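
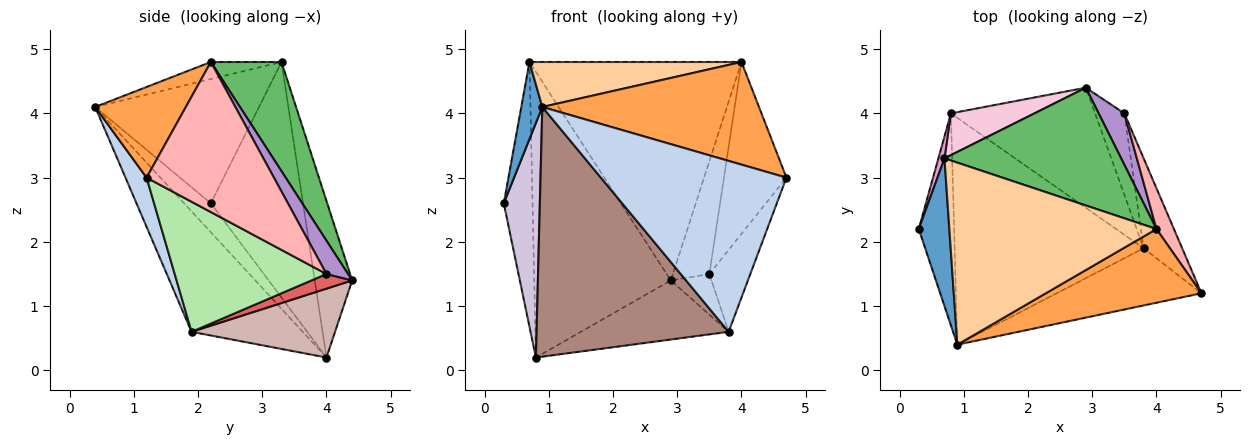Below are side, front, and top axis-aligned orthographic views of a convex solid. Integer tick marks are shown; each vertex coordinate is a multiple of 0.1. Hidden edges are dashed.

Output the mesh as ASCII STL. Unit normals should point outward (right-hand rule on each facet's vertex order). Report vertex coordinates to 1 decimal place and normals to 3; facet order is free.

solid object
 facet normal -0.964 -0.124 0.237
  outer loop
   vertex 0.9 0.4 4.1
   vertex 0.7 3.3 4.8
   vertex 0.3 2.2 2.6
  endloop
 endfacet
 facet normal 0.107 -0.943 -0.315
  outer loop
   vertex 3.8 1.9 0.6
   vertex 4.7 1.2 3.0
   vertex 0.9 0.4 4.1
  endloop
 endfacet
 facet normal 0.322 -0.769 0.552
  outer loop
   vertex 4.0 2.2 4.8
   vertex 0.9 0.4 4.1
   vertex 4.7 1.2 3.0
  endloop
 endfacet
 facet normal -0.080 -0.239 0.968
  outer loop
   vertex 4.0 2.2 4.8
   vertex 0.7 3.3 4.8
   vertex 0.9 0.4 4.1
  endloop
 endfacet
 facet normal 0.282 0.845 0.455
  outer loop
   vertex 4.0 2.2 4.8
   vertex 2.9 4.4 1.4
   vertex 0.7 3.3 4.8
  endloop
 endfacet
 facet normal 0.928 0.250 -0.275
  outer loop
   vertex 3.5 4.0 1.5
   vertex 4.7 1.2 3.0
   vertex 3.8 1.9 0.6
  endloop
 endfacet
 facet normal 0.408 0.408 -0.816
  outer loop
   vertex 3.5 4.0 1.5
   vertex 3.8 1.9 0.6
   vertex 2.9 4.4 1.4
  endloop
 endfacet
 facet normal 0.893 0.438 0.104
  outer loop
   vertex 3.5 4.0 1.5
   vertex 4.0 2.2 4.8
   vertex 4.7 1.2 3.0
  endloop
 endfacet
 facet normal 0.473 0.801 0.365
  outer loop
   vertex 3.5 4.0 1.5
   vertex 2.9 4.4 1.4
   vertex 4.0 2.2 4.8
  endloop
 endfacet
 facet normal -0.481 -0.650 -0.588
  outer loop
   vertex 0.8 4.0 0.2
   vertex 0.9 0.4 4.1
   vertex 0.3 2.2 2.6
  endloop
 endfacet
 facet normal -0.394 -0.680 -0.618
  outer loop
   vertex 0.8 4.0 0.2
   vertex 3.8 1.9 0.6
   vertex 0.9 0.4 4.1
  endloop
 endfacet
 facet normal 0.394 0.406 -0.825
  outer loop
   vertex 0.8 4.0 0.2
   vertex 2.9 4.4 1.4
   vertex 3.8 1.9 0.6
  endloop
 endfacet
 facet normal -0.954 0.298 0.025
  outer loop
   vertex 0.8 4.0 0.2
   vertex 0.3 2.2 2.6
   vertex 0.7 3.3 4.8
  endloop
 endfacet
 facet normal -0.262 0.955 0.140
  outer loop
   vertex 0.8 4.0 0.2
   vertex 0.7 3.3 4.8
   vertex 2.9 4.4 1.4
  endloop
 endfacet
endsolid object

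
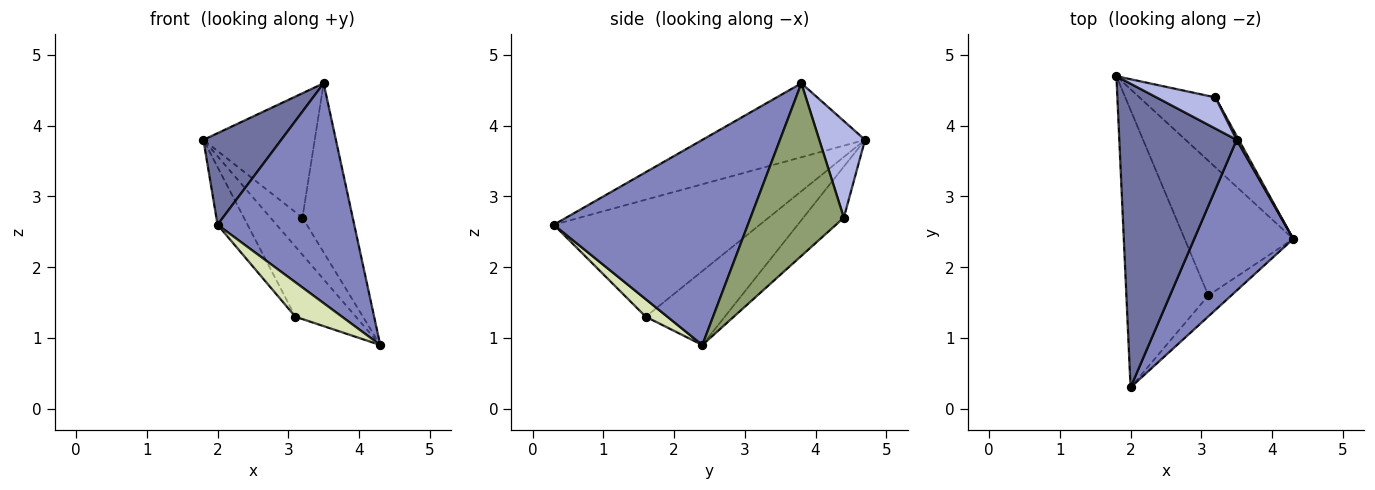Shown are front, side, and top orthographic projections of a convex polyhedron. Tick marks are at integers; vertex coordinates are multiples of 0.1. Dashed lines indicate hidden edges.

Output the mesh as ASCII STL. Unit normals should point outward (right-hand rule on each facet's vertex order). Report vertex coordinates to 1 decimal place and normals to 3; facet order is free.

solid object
 facet normal -0.517 -0.247 0.820
  outer loop
   vertex 3.5 3.8 4.6
   vertex 1.8 4.7 3.8
   vertex 2.0 0.3 2.6
  endloop
 endfacet
 facet normal 0.760 -0.536 0.367
  outer loop
   vertex 3.5 3.8 4.6
   vertex 2.0 0.3 2.6
   vertex 4.3 2.4 0.9
  endloop
 endfacet
 facet normal -0.511 0.403 -0.760
  outer loop
   vertex 3.2 4.4 2.7
   vertex 4.3 2.4 0.9
   vertex 1.8 4.7 3.8
  endloop
 endfacet
 facet normal 0.371 0.901 0.226
  outer loop
   vertex 3.2 4.4 2.7
   vertex 1.8 4.7 3.8
   vertex 3.5 3.8 4.6
  endloop
 endfacet
 facet normal 0.880 0.474 0.011
  outer loop
   vertex 3.2 4.4 2.7
   vertex 3.5 3.8 4.6
   vertex 4.3 2.4 0.9
  endloop
 endfacet
 facet normal -0.517 0.396 -0.759
  outer loop
   vertex 3.1 1.6 1.3
   vertex 1.8 4.7 3.8
   vertex 4.3 2.4 0.9
  endloop
 endfacet
 facet normal -0.813 0.118 -0.570
  outer loop
   vertex 3.1 1.6 1.3
   vertex 2.0 0.3 2.6
   vertex 1.8 4.7 3.8
  endloop
 endfacet
 facet normal 0.369 -0.795 -0.482
  outer loop
   vertex 3.1 1.6 1.3
   vertex 4.3 2.4 0.9
   vertex 2.0 0.3 2.6
  endloop
 endfacet
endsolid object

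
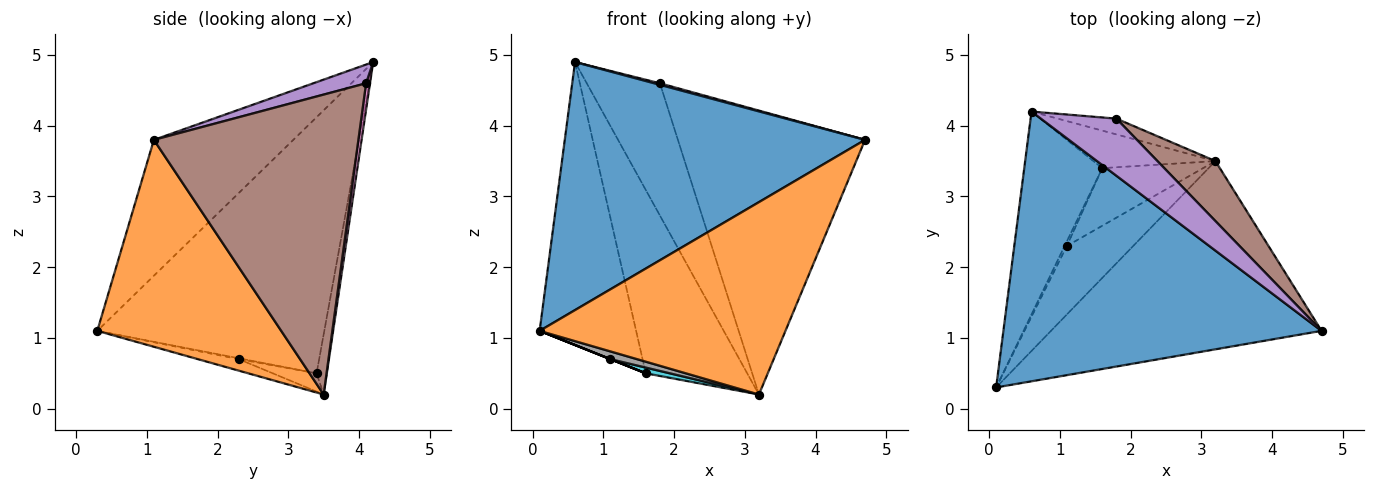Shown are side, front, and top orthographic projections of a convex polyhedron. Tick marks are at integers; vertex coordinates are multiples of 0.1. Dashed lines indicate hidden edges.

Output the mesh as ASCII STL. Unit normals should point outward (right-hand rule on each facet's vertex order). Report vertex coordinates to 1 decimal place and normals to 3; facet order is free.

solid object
 facet normal -0.300 -0.646 0.702
  outer loop
   vertex 0.6 4.2 4.9
   vertex 0.1 0.3 1.1
   vertex 4.7 1.1 3.8
  endloop
 endfacet
 facet normal 0.472 -0.630 -0.617
  outer loop
   vertex 3.2 3.5 0.2
   vertex 4.7 1.1 3.8
   vertex 0.1 0.3 1.1
  endloop
 endfacet
 facet normal -0.886 0.377 -0.270
  outer loop
   vertex 1.6 3.4 0.5
   vertex 0.1 0.3 1.1
   vertex 0.6 4.2 4.9
  endloop
 endfacet
 facet normal -0.098 0.975 -0.200
  outer loop
   vertex 1.6 3.4 0.5
   vertex 0.6 4.2 4.9
   vertex 3.2 3.5 0.2
  endloop
 endfacet
 facet normal 0.240 -0.026 0.970
  outer loop
   vertex 1.8 4.1 4.6
   vertex 0.6 4.2 4.9
   vertex 4.7 1.1 3.8
  endloop
 endfacet
 facet normal 0.730 0.668 0.141
  outer loop
   vertex 1.8 4.1 4.6
   vertex 4.7 1.1 3.8
   vertex 3.2 3.5 0.2
  endloop
 endfacet
 facet normal 0.053 0.992 -0.118
  outer loop
   vertex 1.8 4.1 4.6
   vertex 3.2 3.5 0.2
   vertex 0.6 4.2 4.9
  endloop
 endfacet
 facet normal -0.170 -0.111 -0.979
  outer loop
   vertex 1.1 2.3 0.7
   vertex 3.2 3.5 0.2
   vertex 0.1 0.3 1.1
  endloop
 endfacet
 facet normal -0.371 0.000 -0.928
  outer loop
   vertex 1.1 2.3 0.7
   vertex 0.1 0.3 1.1
   vertex 1.6 3.4 0.5
  endloop
 endfacet
 facet normal -0.178 -0.097 -0.979
  outer loop
   vertex 1.1 2.3 0.7
   vertex 1.6 3.4 0.5
   vertex 3.2 3.5 0.2
  endloop
 endfacet
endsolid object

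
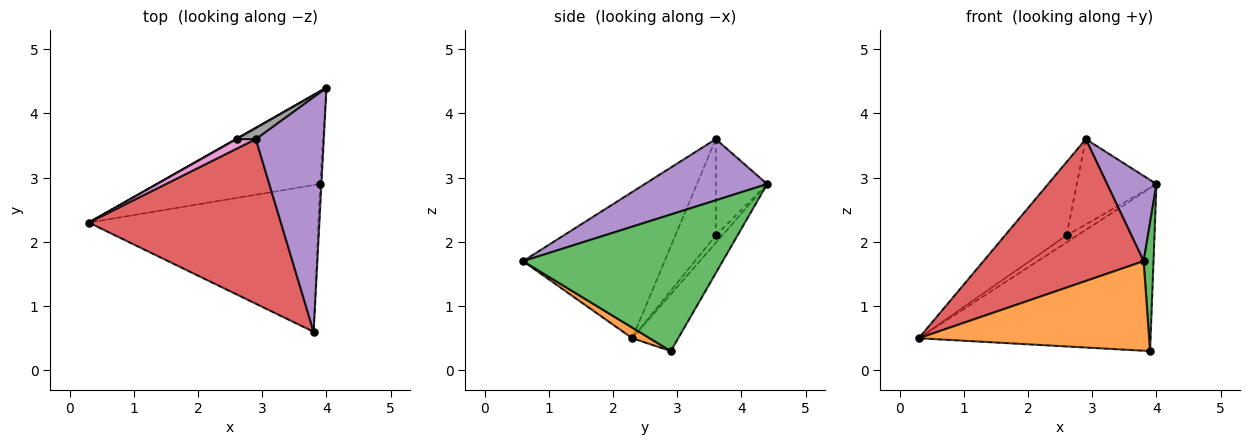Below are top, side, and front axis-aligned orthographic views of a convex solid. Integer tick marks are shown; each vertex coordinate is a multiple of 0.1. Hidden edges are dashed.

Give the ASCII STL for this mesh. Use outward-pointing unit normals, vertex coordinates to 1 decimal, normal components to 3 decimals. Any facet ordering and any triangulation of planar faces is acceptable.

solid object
 facet normal -0.170 0.856 -0.488
  outer loop
   vertex 3.9 2.9 0.3
   vertex 0.3 2.3 0.5
   vertex 4.0 4.4 2.9
  endloop
 endfacet
 facet normal 0.039 -0.521 -0.853
  outer loop
   vertex 3.9 2.9 0.3
   vertex 3.8 0.6 1.7
   vertex 0.3 2.3 0.5
  endloop
 endfacet
 facet normal 0.999 -0.049 -0.010
  outer loop
   vertex 3.9 2.9 0.3
   vertex 4.0 4.4 2.9
   vertex 3.8 0.6 1.7
  endloop
 endfacet
 facet normal -0.500 -0.565 0.656
  outer loop
   vertex 2.9 3.6 3.6
   vertex 0.3 2.3 0.5
   vertex 3.8 0.6 1.7
  endloop
 endfacet
 facet normal 0.646 -0.261 0.717
  outer loop
   vertex 2.9 3.6 3.6
   vertex 3.8 0.6 1.7
   vertex 4.0 4.4 2.9
  endloop
 endfacet
 facet normal -0.514 0.857 0.043
  outer loop
   vertex 2.6 3.6 2.1
   vertex 4.0 4.4 2.9
   vertex 0.3 2.3 0.5
  endloop
 endfacet
 facet normal -0.546 0.831 0.109
  outer loop
   vertex 2.6 3.6 2.1
   vertex 0.3 2.3 0.5
   vertex 2.9 3.6 3.6
  endloop
 endfacet
 facet normal -0.539 0.835 0.108
  outer loop
   vertex 2.6 3.6 2.1
   vertex 2.9 3.6 3.6
   vertex 4.0 4.4 2.9
  endloop
 endfacet
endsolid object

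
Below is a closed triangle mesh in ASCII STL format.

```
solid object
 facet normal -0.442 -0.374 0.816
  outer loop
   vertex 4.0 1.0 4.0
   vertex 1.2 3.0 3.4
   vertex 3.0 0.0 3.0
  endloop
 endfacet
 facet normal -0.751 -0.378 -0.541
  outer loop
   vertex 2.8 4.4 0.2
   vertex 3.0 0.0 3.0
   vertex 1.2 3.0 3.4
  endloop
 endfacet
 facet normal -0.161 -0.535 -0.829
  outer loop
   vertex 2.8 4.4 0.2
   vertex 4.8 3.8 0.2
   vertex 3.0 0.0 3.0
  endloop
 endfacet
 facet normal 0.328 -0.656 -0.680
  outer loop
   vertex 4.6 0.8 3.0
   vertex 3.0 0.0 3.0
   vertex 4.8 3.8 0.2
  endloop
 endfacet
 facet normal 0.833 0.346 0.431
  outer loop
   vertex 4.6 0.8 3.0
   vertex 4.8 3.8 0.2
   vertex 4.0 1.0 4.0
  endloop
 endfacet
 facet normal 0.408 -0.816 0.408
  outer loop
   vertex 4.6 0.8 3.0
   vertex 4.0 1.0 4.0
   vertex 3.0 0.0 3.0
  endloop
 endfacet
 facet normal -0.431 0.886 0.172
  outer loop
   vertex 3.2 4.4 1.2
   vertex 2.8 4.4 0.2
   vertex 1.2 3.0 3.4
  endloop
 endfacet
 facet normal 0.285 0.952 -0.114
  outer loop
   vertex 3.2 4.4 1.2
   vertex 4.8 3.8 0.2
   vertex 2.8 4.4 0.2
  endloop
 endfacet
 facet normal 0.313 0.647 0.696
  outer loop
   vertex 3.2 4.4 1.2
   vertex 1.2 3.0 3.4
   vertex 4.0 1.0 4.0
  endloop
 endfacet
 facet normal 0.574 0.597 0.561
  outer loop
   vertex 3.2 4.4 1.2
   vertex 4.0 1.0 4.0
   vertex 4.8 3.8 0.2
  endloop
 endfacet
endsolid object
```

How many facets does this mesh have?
10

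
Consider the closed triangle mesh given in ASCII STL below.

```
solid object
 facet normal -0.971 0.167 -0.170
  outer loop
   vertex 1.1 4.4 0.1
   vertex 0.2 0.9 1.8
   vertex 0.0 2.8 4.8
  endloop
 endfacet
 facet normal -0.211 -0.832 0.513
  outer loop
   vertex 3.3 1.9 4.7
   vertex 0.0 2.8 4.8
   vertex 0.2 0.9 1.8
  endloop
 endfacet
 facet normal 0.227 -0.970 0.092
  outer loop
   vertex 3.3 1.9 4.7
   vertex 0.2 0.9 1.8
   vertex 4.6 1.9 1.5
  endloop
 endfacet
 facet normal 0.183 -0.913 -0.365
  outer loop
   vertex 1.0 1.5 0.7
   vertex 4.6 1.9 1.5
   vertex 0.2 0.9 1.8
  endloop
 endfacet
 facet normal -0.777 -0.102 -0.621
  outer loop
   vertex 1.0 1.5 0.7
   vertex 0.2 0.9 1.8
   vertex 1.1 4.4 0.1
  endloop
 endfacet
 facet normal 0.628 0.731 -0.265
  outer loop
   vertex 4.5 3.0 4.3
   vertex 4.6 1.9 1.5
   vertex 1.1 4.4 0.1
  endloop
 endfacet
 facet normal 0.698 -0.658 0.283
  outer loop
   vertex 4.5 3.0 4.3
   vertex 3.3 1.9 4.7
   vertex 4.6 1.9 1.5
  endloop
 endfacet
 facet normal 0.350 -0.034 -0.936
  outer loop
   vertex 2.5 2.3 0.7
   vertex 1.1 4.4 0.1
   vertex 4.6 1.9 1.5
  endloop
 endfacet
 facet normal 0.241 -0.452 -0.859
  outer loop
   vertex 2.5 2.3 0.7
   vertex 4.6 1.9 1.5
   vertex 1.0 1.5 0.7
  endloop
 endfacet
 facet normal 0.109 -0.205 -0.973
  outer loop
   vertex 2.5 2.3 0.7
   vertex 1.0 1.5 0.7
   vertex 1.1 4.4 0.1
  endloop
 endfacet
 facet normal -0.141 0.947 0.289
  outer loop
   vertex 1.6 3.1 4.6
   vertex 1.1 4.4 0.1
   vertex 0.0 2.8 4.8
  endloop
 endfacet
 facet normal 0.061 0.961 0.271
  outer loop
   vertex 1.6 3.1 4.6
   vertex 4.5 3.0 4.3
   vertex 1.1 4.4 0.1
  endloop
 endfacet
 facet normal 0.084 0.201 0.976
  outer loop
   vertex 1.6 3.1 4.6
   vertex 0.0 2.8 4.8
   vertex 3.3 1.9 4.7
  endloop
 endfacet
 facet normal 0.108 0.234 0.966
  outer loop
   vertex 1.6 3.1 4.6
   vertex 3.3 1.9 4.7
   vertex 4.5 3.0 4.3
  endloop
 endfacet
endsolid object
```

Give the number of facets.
14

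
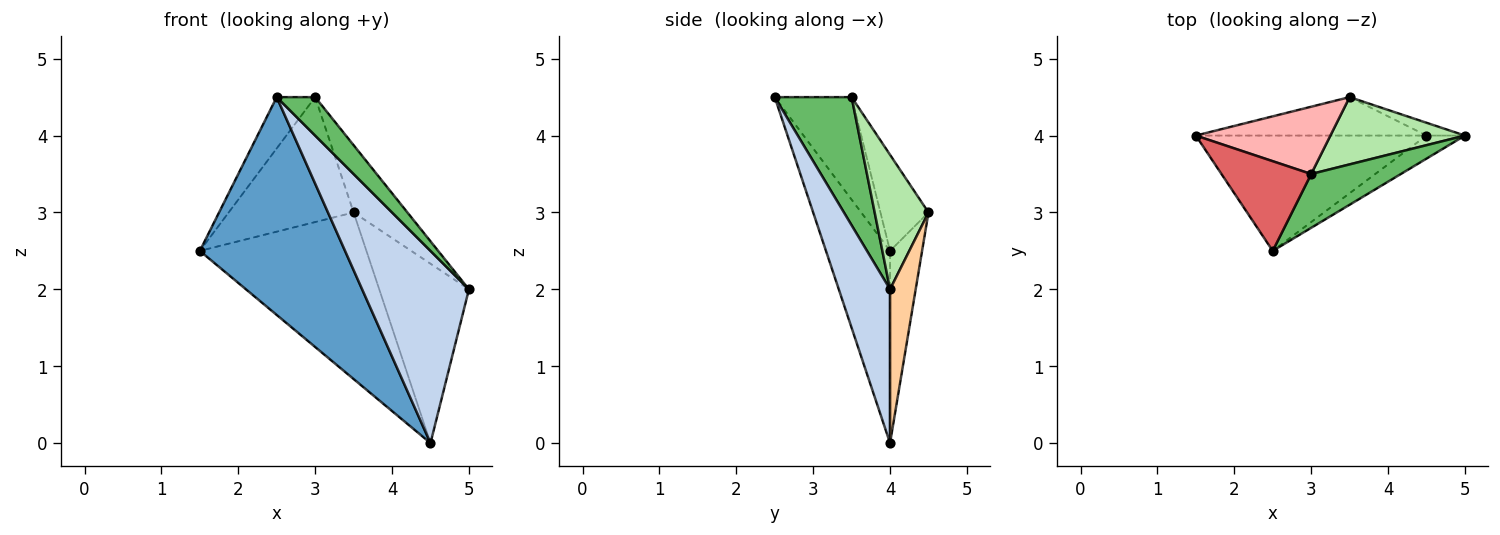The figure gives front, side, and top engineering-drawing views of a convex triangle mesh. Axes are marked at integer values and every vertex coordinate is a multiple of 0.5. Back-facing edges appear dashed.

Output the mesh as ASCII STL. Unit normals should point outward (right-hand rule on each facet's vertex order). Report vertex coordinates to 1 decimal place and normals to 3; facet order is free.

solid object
 facet normal -0.363 -0.823 -0.436
  outer loop
   vertex 4.5 4.0 0.0
   vertex 2.5 2.5 4.5
   vertex 1.5 4.0 2.5
  endloop
 endfacet
 facet normal 0.430 -0.896 -0.108
  outer loop
   vertex 4.5 4.0 0.0
   vertex 5.0 4.0 2.0
   vertex 2.5 2.5 4.5
  endloop
 endfacet
 facet normal -0.184 0.958 -0.221
  outer loop
   vertex 3.5 4.5 3.0
   vertex 4.5 4.0 0.0
   vertex 1.5 4.0 2.5
  endloop
 endfacet
 facet normal 0.274 0.959 -0.069
  outer loop
   vertex 3.5 4.5 3.0
   vertex 5.0 4.0 2.0
   vertex 4.5 4.0 0.0
  endloop
 endfacet
 facet normal 0.758 -0.379 0.531
  outer loop
   vertex 3.0 3.5 4.5
   vertex 2.5 2.5 4.5
   vertex 5.0 4.0 2.0
  endloop
 endfacet
 facet normal 0.577 0.577 0.577
  outer loop
   vertex 3.0 3.5 4.5
   vertex 5.0 4.0 2.0
   vertex 3.5 4.5 3.0
  endloop
 endfacet
 facet normal -0.704 0.352 0.616
  outer loop
   vertex 3.0 3.5 4.5
   vertex 1.5 4.0 2.5
   vertex 2.5 2.5 4.5
  endloop
 endfacet
 facet normal -0.321 0.834 0.449
  outer loop
   vertex 3.0 3.5 4.5
   vertex 3.5 4.5 3.0
   vertex 1.5 4.0 2.5
  endloop
 endfacet
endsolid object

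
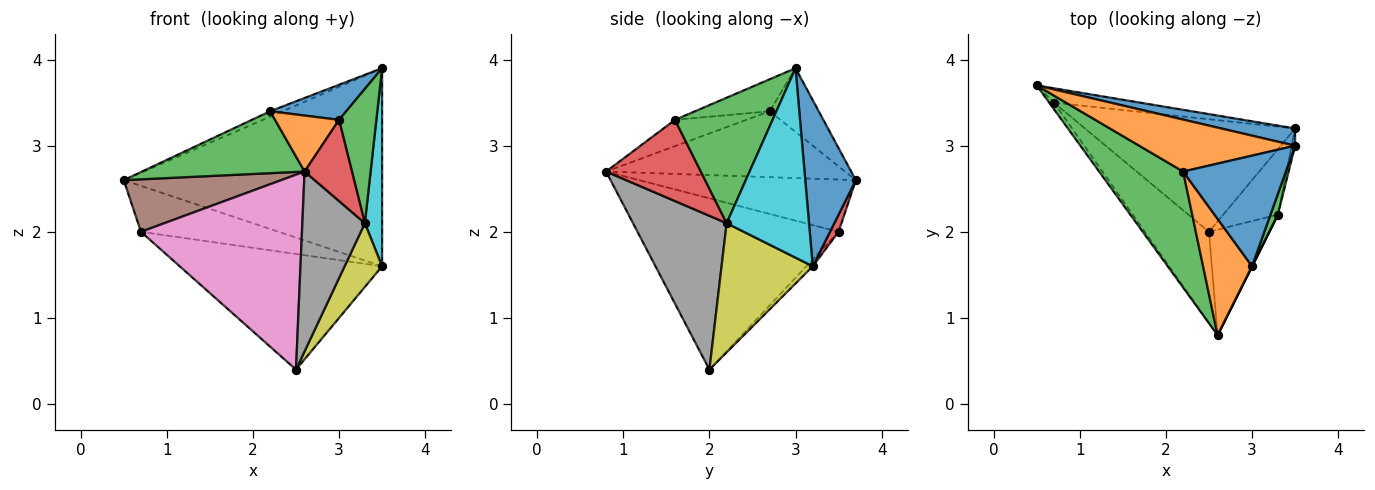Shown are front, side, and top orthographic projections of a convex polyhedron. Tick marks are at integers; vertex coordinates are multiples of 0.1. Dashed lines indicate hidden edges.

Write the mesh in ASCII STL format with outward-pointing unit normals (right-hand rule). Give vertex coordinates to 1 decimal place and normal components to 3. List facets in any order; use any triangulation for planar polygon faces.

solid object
 facet normal 0.191 0.978 0.085
  outer loop
   vertex 3.5 3.2 1.6
   vertex 0.5 3.7 2.6
   vertex 3.5 3.0 3.9
  endloop
 endfacet
 facet normal -0.377 0.097 0.921
  outer loop
   vertex 2.2 2.7 3.4
   vertex 3.5 3.0 3.9
   vertex 0.5 3.7 2.6
  endloop
 endfacet
 facet normal -0.569 -0.387 0.725
  outer loop
   vertex 2.2 2.7 3.4
   vertex 0.5 3.7 2.6
   vertex 2.6 0.8 2.7
  endloop
 endfacet
 facet normal 0.060 0.953 -0.298
  outer loop
   vertex 0.7 3.5 2.0
   vertex 0.5 3.7 2.6
   vertex 3.5 3.2 1.6
  endloop
 endfacet
 facet normal -0.023 0.716 -0.697
  outer loop
   vertex 0.7 3.5 2.0
   vertex 3.5 3.2 1.6
   vertex 2.5 2.0 0.4
  endloop
 endfacet
 facet normal -0.807 -0.587 -0.073
  outer loop
   vertex 0.7 3.5 2.0
   vertex 2.6 0.8 2.7
   vertex 0.5 3.7 2.6
  endloop
 endfacet
 facet normal -0.749 -0.600 -0.280
  outer loop
   vertex 0.7 3.5 2.0
   vertex 2.5 2.0 0.4
   vertex 2.6 0.8 2.7
  endloop
 endfacet
 facet normal 0.791 -0.528 -0.310
  outer loop
   vertex 3.3 2.2 2.1
   vertex 2.6 0.8 2.7
   vertex 2.5 2.0 0.4
  endloop
 endfacet
 facet normal 0.862 -0.354 -0.364
  outer loop
   vertex 3.3 2.2 2.1
   vertex 2.5 2.0 0.4
   vertex 3.5 3.2 1.6
  endloop
 endfacet
 facet normal 0.979 -0.205 -0.018
  outer loop
   vertex 3.3 2.2 2.1
   vertex 3.5 3.2 1.6
   vertex 3.5 3.0 3.9
  endloop
 endfacet
 facet normal -0.285 -0.290 0.914
  outer loop
   vertex 3.0 1.6 3.3
   vertex 3.5 3.0 3.9
   vertex 2.2 2.7 3.4
  endloop
 endfacet
 facet normal -0.436 -0.391 0.811
  outer loop
   vertex 3.0 1.6 3.3
   vertex 2.2 2.7 3.4
   vertex 2.6 0.8 2.7
  endloop
 endfacet
 facet normal 0.933 -0.357 0.055
  outer loop
   vertex 3.0 1.6 3.3
   vertex 3.3 2.2 2.1
   vertex 3.5 3.0 3.9
  endloop
 endfacet
 facet normal 0.894 -0.447 0.000
  outer loop
   vertex 3.0 1.6 3.3
   vertex 2.6 0.8 2.7
   vertex 3.3 2.2 2.1
  endloop
 endfacet
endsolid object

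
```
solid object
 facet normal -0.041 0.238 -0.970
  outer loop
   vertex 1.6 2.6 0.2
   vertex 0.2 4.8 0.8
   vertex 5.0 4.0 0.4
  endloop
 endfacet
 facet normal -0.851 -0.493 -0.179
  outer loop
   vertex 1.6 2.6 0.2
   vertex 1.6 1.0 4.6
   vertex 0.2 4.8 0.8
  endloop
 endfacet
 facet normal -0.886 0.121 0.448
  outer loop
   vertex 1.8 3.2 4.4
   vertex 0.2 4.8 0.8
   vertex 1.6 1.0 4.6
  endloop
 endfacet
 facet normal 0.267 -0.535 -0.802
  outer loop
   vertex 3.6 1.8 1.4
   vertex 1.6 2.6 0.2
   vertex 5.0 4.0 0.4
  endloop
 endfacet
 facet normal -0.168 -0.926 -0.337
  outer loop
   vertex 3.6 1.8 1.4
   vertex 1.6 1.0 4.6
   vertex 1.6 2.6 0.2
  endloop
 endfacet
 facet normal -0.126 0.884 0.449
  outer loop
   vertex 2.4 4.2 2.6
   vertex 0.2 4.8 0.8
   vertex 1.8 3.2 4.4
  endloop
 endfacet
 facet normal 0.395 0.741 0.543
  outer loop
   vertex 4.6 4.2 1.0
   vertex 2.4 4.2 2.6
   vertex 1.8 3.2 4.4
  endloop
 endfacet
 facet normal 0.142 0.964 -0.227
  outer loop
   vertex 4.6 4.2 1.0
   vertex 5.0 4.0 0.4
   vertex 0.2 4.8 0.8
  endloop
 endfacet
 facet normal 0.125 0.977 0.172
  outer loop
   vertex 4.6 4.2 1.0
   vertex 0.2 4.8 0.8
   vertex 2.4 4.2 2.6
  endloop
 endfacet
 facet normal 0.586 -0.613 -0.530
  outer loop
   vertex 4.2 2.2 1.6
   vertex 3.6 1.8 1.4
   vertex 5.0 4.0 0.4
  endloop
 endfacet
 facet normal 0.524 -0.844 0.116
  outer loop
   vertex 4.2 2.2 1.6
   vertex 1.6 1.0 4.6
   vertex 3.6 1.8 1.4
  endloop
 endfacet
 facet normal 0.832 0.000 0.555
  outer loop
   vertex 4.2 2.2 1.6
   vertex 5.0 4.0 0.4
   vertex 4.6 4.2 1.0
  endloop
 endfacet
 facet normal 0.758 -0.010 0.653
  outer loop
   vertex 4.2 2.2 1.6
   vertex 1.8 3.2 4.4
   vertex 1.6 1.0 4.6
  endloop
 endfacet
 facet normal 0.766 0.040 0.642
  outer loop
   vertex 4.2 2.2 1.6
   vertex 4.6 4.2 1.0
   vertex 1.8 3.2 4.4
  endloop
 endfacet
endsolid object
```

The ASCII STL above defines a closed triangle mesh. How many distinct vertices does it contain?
9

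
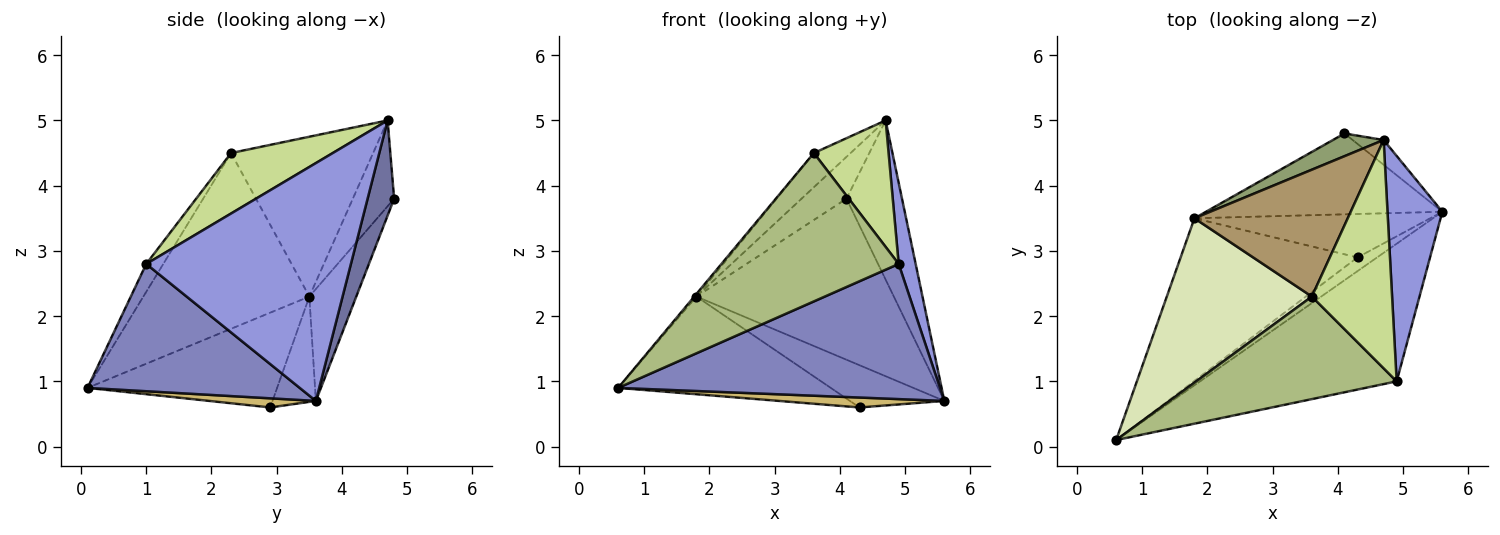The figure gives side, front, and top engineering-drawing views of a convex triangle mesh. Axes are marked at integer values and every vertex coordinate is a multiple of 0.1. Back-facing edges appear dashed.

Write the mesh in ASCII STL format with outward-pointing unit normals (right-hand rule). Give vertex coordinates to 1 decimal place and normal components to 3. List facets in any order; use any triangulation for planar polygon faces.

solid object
 facet normal 0.427 0.893 -0.139
  outer loop
   vertex 4.7 4.7 5.0
   vertex 5.6 3.6 0.7
   vertex 4.1 4.8 3.8
  endloop
 endfacet
 facet normal 0.419 -0.636 -0.648
  outer loop
   vertex 4.9 1.0 2.8
   vertex 0.6 0.1 0.9
   vertex 5.6 3.6 0.7
  endloop
 endfacet
 facet normal 0.971 -0.081 0.224
  outer loop
   vertex 4.9 1.0 2.8
   vertex 5.6 3.6 0.7
   vertex 4.7 4.7 5.0
  endloop
 endfacet
 facet normal -0.208 0.874 -0.439
  outer loop
   vertex 1.8 3.5 2.3
   vertex 4.1 4.8 3.8
   vertex 5.6 3.6 0.7
  endloop
 endfacet
 facet normal -0.628 0.684 0.371
  outer loop
   vertex 1.8 3.5 2.3
   vertex 4.7 4.7 5.0
   vertex 4.1 4.8 3.8
  endloop
 endfacet
 facet normal -0.079 -0.820 0.567
  outer loop
   vertex 3.6 2.3 4.5
   vertex 0.6 0.1 0.9
   vertex 4.9 1.0 2.8
  endloop
 endfacet
 facet normal 0.551 -0.404 0.730
  outer loop
   vertex 3.6 2.3 4.5
   vertex 4.9 1.0 2.8
   vertex 4.7 4.7 5.0
  endloop
 endfacet
 facet normal -0.771 0.010 0.637
  outer loop
   vertex 3.6 2.3 4.5
   vertex 1.8 3.5 2.3
   vertex 0.6 0.1 0.9
  endloop
 endfacet
 facet normal -0.709 0.183 0.680
  outer loop
   vertex 3.6 2.3 4.5
   vertex 4.7 4.7 5.0
   vertex 1.8 3.5 2.3
  endloop
 endfacet
 facet normal 0.354 -0.548 -0.758
  outer loop
   vertex 4.3 2.9 0.6
   vertex 5.6 3.6 0.7
   vertex 0.6 0.1 0.9
  endloop
 endfacet
 facet normal -0.417 0.468 -0.779
  outer loop
   vertex 4.3 2.9 0.6
   vertex 0.6 0.1 0.9
   vertex 1.8 3.5 2.3
  endloop
 endfacet
 facet normal -0.305 0.664 -0.683
  outer loop
   vertex 4.3 2.9 0.6
   vertex 1.8 3.5 2.3
   vertex 5.6 3.6 0.7
  endloop
 endfacet
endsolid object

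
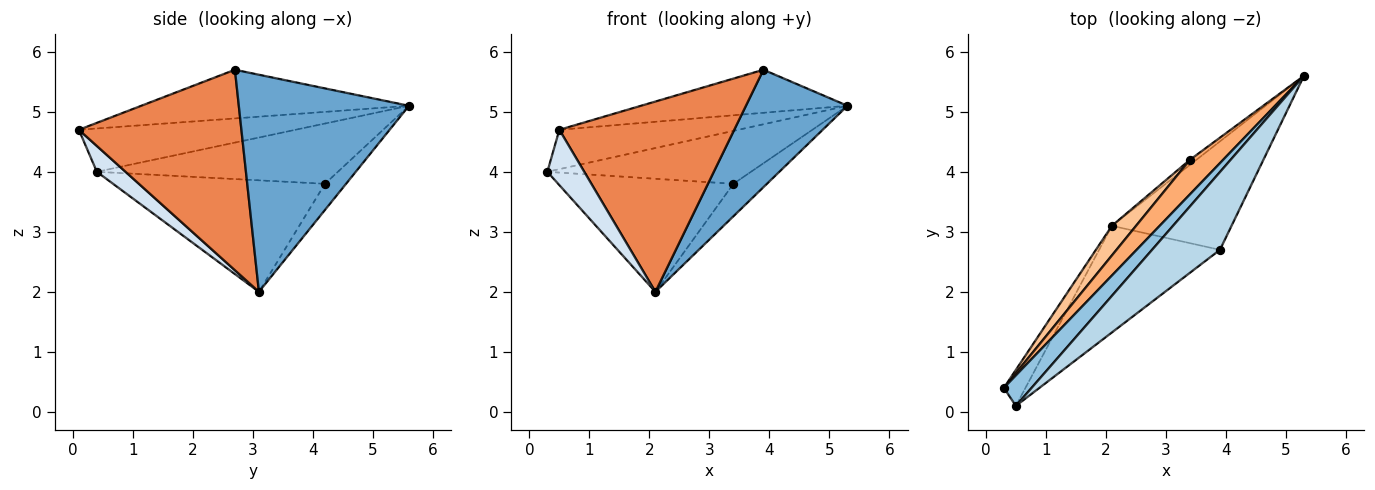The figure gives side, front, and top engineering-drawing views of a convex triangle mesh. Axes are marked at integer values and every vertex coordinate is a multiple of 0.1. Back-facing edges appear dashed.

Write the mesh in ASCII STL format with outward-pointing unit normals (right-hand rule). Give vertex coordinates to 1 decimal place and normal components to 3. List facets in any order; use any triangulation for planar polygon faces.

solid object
 facet normal 0.776 -0.463 -0.428
  outer loop
   vertex 2.1 3.1 2.0
   vertex 5.3 5.6 5.1
   vertex 3.9 2.7 5.7
  endloop
 endfacet
 facet normal -0.691 0.571 0.442
  outer loop
   vertex 0.5 0.1 4.7
   vertex 5.3 5.6 5.1
   vertex 0.3 0.4 4.0
  endloop
 endfacet
 facet normal -0.532 0.410 0.741
  outer loop
   vertex 0.5 0.1 4.7
   vertex 3.9 2.7 5.7
   vertex 5.3 5.6 5.1
  endloop
 endfacet
 facet normal 0.546 -0.702 -0.457
  outer loop
   vertex 0.5 0.1 4.7
   vertex 0.3 0.4 4.0
   vertex 2.1 3.1 2.0
  endloop
 endfacet
 facet normal 0.630 -0.678 -0.380
  outer loop
   vertex 0.5 0.1 4.7
   vertex 2.1 3.1 2.0
   vertex 3.9 2.7 5.7
  endloop
 endfacet
 facet normal -0.704 0.595 0.388
  outer loop
   vertex 3.4 4.2 3.8
   vertex 0.3 0.4 4.0
   vertex 5.3 5.6 5.1
  endloop
 endfacet
 facet normal -0.760 0.629 0.165
  outer loop
   vertex 3.4 4.2 3.8
   vertex 2.1 3.1 2.0
   vertex 0.3 0.4 4.0
  endloop
 endfacet
 facet normal -0.528 0.839 -0.131
  outer loop
   vertex 3.4 4.2 3.8
   vertex 5.3 5.6 5.1
   vertex 2.1 3.1 2.0
  endloop
 endfacet
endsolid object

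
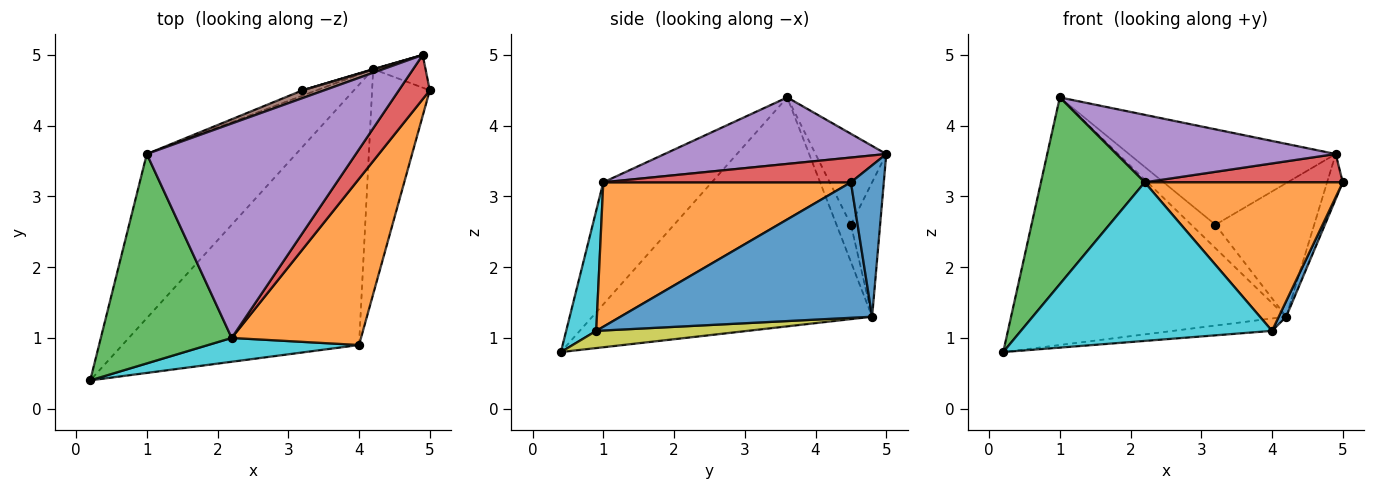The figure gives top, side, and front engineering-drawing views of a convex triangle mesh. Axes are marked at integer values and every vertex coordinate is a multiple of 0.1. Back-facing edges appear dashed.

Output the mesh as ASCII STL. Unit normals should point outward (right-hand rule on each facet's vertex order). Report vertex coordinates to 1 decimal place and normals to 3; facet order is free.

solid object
 facet normal 0.862 0.411 -0.298
  outer loop
   vertex 4.2 4.8 1.3
   vertex 4.9 5.0 3.6
   vertex 5.0 4.5 3.2
  endloop
 endfacet
 facet normal -0.647 0.636 -0.421
  outer loop
   vertex 4.2 4.8 1.3
   vertex 0.2 0.4 0.8
   vertex 1.0 3.6 4.4
  endloop
 endfacet
 facet normal -0.571 -0.546 0.613
  outer loop
   vertex 2.2 1.0 3.2
   vertex 1.0 3.6 4.4
   vertex 0.2 0.4 0.8
  endloop
 endfacet
 facet normal 0.559 -0.447 0.698
  outer loop
   vertex 2.2 1.0 3.2
   vertex 5.0 4.5 3.2
   vertex 4.9 5.0 3.6
  endloop
 endfacet
 facet normal 0.290 -0.287 0.913
  outer loop
   vertex 2.2 1.0 3.2
   vertex 4.9 5.0 3.6
   vertex 1.0 3.6 4.4
  endloop
 endfacet
 facet normal -0.323 0.943 0.077
  outer loop
   vertex 3.2 4.5 2.6
   vertex 1.0 3.6 4.4
   vertex 4.9 5.0 3.6
  endloop
 endfacet
 facet normal -0.502 0.844 -0.191
  outer loop
   vertex 3.2 4.5 2.6
   vertex 4.2 4.8 1.3
   vertex 1.0 3.6 4.4
  endloop
 endfacet
 facet normal -0.284 0.959 0.003
  outer loop
   vertex 3.2 4.5 2.6
   vertex 4.9 5.0 3.6
   vertex 4.2 4.8 1.3
  endloop
 endfacet
 facet normal 0.072 0.047 -0.996
  outer loop
   vertex 4.0 0.9 1.1
   vertex 0.2 0.4 0.8
   vertex 4.2 4.8 1.3
  endloop
 endfacet
 facet normal 0.118 -0.982 0.148
  outer loop
   vertex 4.0 0.9 1.1
   vertex 2.2 1.0 3.2
   vertex 0.2 0.4 0.8
  endloop
 endfacet
 facet normal 0.920 -0.027 -0.392
  outer loop
   vertex 4.0 0.9 1.1
   vertex 4.2 4.8 1.3
   vertex 5.0 4.5 3.2
  endloop
 endfacet
 facet normal 0.640 -0.512 0.573
  outer loop
   vertex 4.0 0.9 1.1
   vertex 5.0 4.5 3.2
   vertex 2.2 1.0 3.2
  endloop
 endfacet
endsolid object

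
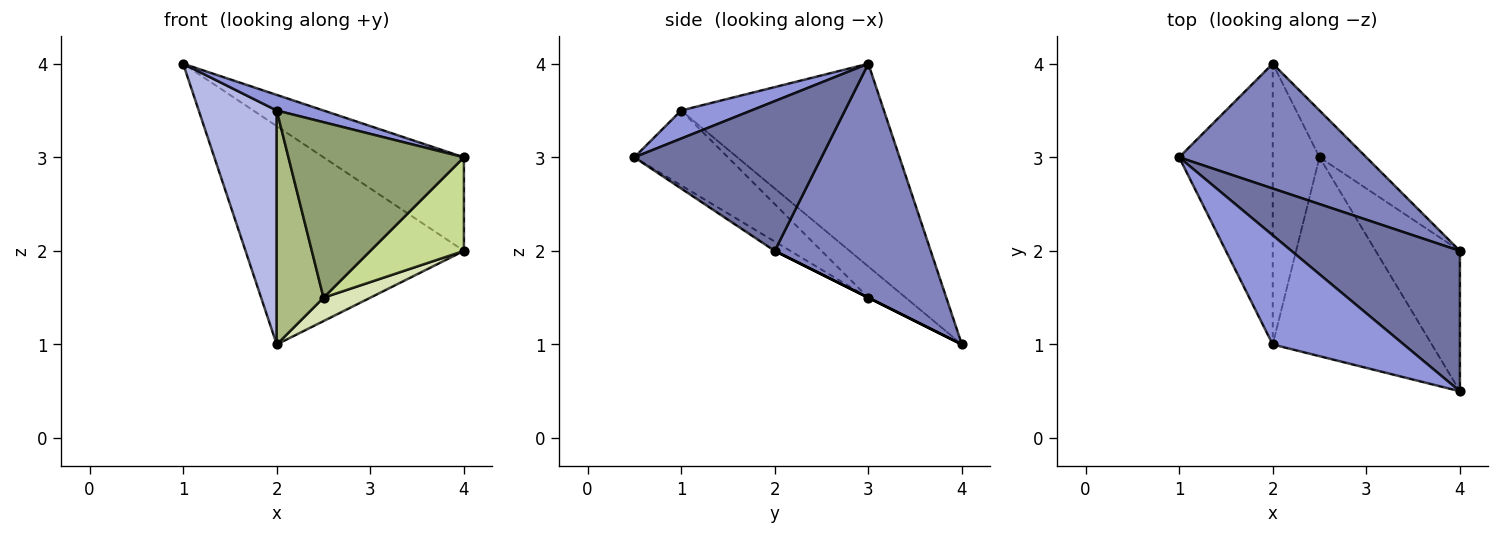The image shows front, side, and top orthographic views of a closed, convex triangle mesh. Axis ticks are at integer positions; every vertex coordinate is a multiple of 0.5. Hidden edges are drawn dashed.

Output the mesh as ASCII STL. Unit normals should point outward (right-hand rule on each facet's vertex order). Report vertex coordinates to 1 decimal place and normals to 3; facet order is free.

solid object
 facet normal 0.595 0.446 0.669
  outer loop
   vertex 4.0 0.5 3.0
   vertex 4.0 2.0 2.0
   vertex 1.0 3.0 4.0
  endloop
 endfacet
 facet normal 0.527 0.738 0.422
  outer loop
   vertex 2.0 4.0 1.0
   vertex 1.0 3.0 4.0
   vertex 4.0 2.0 2.0
  endloop
 endfacet
 facet normal 0.208 -0.138 0.968
  outer loop
   vertex 2.0 1.0 3.5
   vertex 4.0 0.5 3.0
   vertex 1.0 3.0 4.0
  endloop
 endfacet
 facet normal -0.857 -0.330 -0.396
  outer loop
   vertex 2.0 1.0 3.5
   vertex 1.0 3.0 4.0
   vertex 2.0 4.0 1.0
  endloop
 endfacet
 facet normal -0.333 -0.624 -0.707
  outer loop
   vertex 2.5 3.0 1.5
   vertex 4.0 0.5 3.0
   vertex 2.0 1.0 3.5
  endloop
 endfacet
 facet normal -0.456 -0.570 -0.684
  outer loop
   vertex 2.5 3.0 1.5
   vertex 2.0 1.0 3.5
   vertex 2.0 4.0 1.0
  endloop
 endfacet
 facet normal -0.092 -0.552 -0.829
  outer loop
   vertex 2.5 3.0 1.5
   vertex 4.0 2.0 2.0
   vertex 4.0 0.5 3.0
  endloop
 endfacet
 facet normal 0.000 -0.447 -0.894
  outer loop
   vertex 2.5 3.0 1.5
   vertex 2.0 4.0 1.0
   vertex 4.0 2.0 2.0
  endloop
 endfacet
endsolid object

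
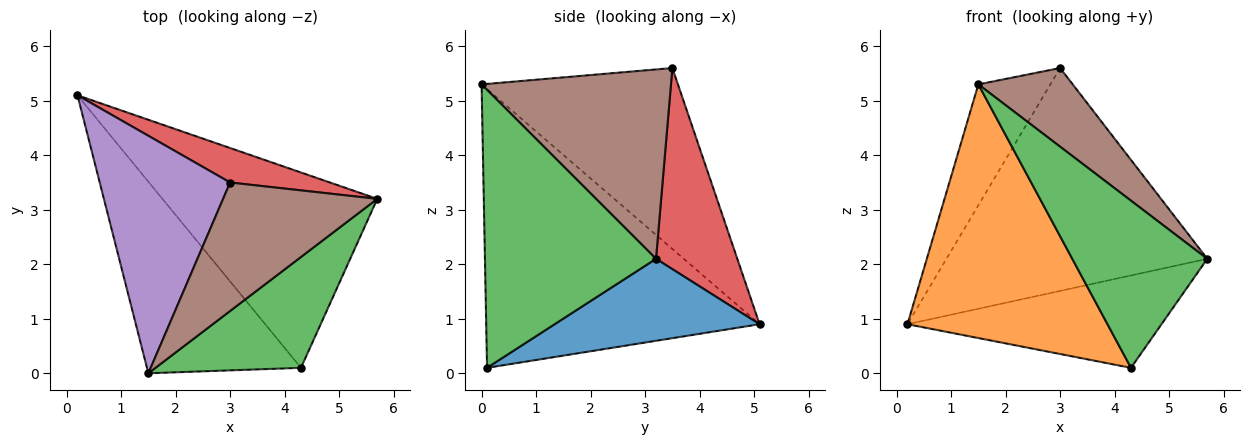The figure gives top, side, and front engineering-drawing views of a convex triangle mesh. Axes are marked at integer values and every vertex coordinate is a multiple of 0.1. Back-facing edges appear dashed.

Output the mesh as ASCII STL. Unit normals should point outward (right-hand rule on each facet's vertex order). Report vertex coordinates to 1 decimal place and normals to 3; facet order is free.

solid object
 facet normal 0.326 0.404 -0.855
  outer loop
   vertex 4.3 0.1 0.1
   vertex 0.2 5.1 0.9
   vertex 5.7 3.2 2.1
  endloop
 endfacet
 facet normal -0.737 -0.539 -0.407
  outer loop
   vertex 4.3 0.1 0.1
   vertex 1.5 0.0 5.3
   vertex 0.2 5.1 0.9
  endloop
 endfacet
 facet normal 0.726 -0.573 0.380
  outer loop
   vertex 4.3 0.1 0.1
   vertex 5.7 3.2 2.1
   vertex 1.5 0.0 5.3
  endloop
 endfacet
 facet normal 0.294 0.944 0.146
  outer loop
   vertex 3.0 3.5 5.6
   vertex 5.7 3.2 2.1
   vertex 0.2 5.1 0.9
  endloop
 endfacet
 facet normal -0.778 0.285 0.560
  outer loop
   vertex 3.0 3.5 5.6
   vertex 0.2 5.1 0.9
   vertex 1.5 0.0 5.3
  endloop
 endfacet
 facet normal 0.723 -0.360 0.589
  outer loop
   vertex 3.0 3.5 5.6
   vertex 1.5 0.0 5.3
   vertex 5.7 3.2 2.1
  endloop
 endfacet
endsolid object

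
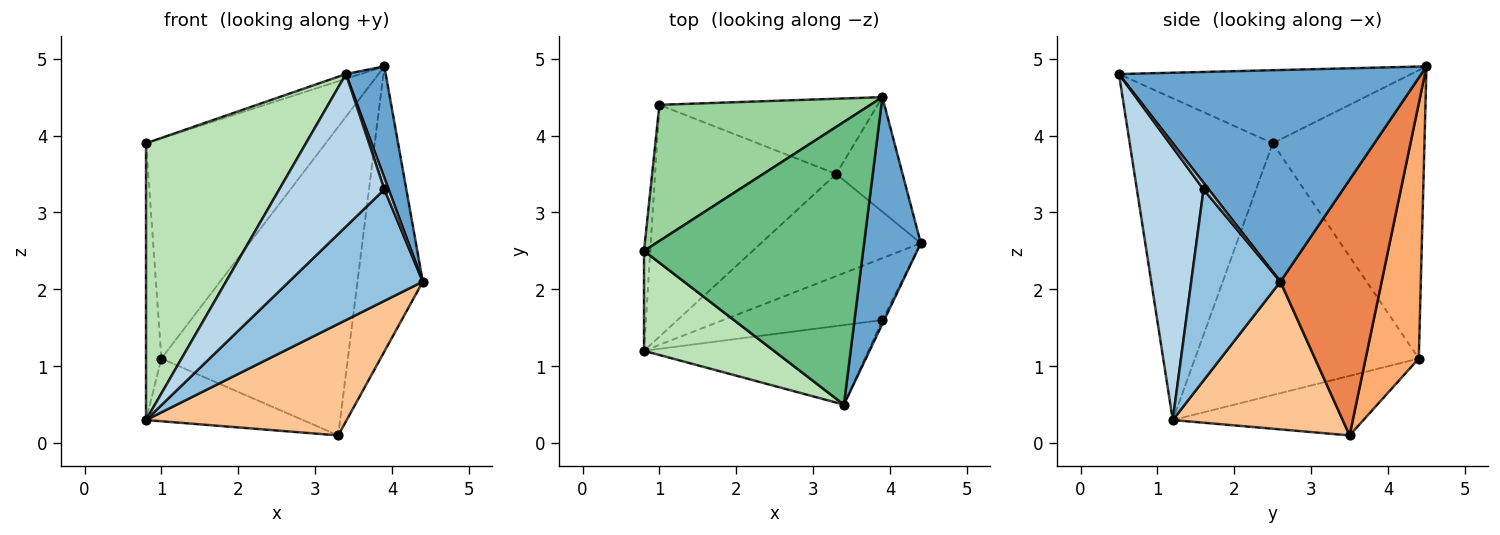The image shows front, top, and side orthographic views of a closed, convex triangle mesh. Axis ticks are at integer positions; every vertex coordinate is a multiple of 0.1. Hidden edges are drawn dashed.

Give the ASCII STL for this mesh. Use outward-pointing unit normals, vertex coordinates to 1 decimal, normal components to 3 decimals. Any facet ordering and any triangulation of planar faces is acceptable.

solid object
 facet normal 0.958 -0.126 0.257
  outer loop
   vertex 3.4 0.5 4.8
   vertex 4.4 2.6 2.1
   vertex 3.9 4.5 4.9
  endloop
 endfacet
 facet normal 0.504 -0.755 -0.420
  outer loop
   vertex 3.9 1.6 3.3
   vertex 0.8 1.2 0.3
   vertex 4.4 2.6 2.1
  endloop
 endfacet
 facet normal 0.490 -0.773 -0.403
  outer loop
   vertex 3.9 1.6 3.3
   vertex 3.4 0.5 4.8
   vertex 0.8 1.2 0.3
  endloop
 endfacet
 facet normal 0.751 -0.626 -0.209
  outer loop
   vertex 3.9 1.6 3.3
   vertex 4.4 2.6 2.1
   vertex 3.4 0.5 4.8
  endloop
 endfacet
 facet normal 0.821 0.530 -0.213
  outer loop
   vertex 3.3 3.5 0.1
   vertex 3.9 4.5 4.9
   vertex 4.4 2.6 2.1
  endloop
 endfacet
 facet normal 0.267 0.936 -0.228
  outer loop
   vertex 3.3 3.5 0.1
   vertex 1.0 4.4 1.1
   vertex 3.9 4.5 4.9
  endloop
 endfacet
 facet normal 0.530 -0.626 -0.573
  outer loop
   vertex 3.3 3.5 0.1
   vertex 4.4 2.6 2.1
   vertex 0.8 1.2 0.3
  endloop
 endfacet
 facet normal -0.303 0.249 -0.920
  outer loop
   vertex 3.3 3.5 0.1
   vertex 0.8 1.2 0.3
   vertex 1.0 4.4 1.1
  endloop
 endfacet
 facet normal -0.316 0.016 0.949
  outer loop
   vertex 0.8 2.5 3.9
   vertex 3.4 0.5 4.8
   vertex 3.9 4.5 4.9
  endloop
 endfacet
 facet normal -0.583 0.691 0.427
  outer loop
   vertex 0.8 2.5 3.9
   vertex 3.9 4.5 4.9
   vertex 1.0 4.4 1.1
  endloop
 endfacet
 facet normal -0.644 -0.720 0.260
  outer loop
   vertex 0.8 2.5 3.9
   vertex 0.8 1.2 0.3
   vertex 3.4 0.5 4.8
  endloop
 endfacet
 facet normal -0.997 0.069 -0.025
  outer loop
   vertex 0.8 2.5 3.9
   vertex 1.0 4.4 1.1
   vertex 0.8 1.2 0.3
  endloop
 endfacet
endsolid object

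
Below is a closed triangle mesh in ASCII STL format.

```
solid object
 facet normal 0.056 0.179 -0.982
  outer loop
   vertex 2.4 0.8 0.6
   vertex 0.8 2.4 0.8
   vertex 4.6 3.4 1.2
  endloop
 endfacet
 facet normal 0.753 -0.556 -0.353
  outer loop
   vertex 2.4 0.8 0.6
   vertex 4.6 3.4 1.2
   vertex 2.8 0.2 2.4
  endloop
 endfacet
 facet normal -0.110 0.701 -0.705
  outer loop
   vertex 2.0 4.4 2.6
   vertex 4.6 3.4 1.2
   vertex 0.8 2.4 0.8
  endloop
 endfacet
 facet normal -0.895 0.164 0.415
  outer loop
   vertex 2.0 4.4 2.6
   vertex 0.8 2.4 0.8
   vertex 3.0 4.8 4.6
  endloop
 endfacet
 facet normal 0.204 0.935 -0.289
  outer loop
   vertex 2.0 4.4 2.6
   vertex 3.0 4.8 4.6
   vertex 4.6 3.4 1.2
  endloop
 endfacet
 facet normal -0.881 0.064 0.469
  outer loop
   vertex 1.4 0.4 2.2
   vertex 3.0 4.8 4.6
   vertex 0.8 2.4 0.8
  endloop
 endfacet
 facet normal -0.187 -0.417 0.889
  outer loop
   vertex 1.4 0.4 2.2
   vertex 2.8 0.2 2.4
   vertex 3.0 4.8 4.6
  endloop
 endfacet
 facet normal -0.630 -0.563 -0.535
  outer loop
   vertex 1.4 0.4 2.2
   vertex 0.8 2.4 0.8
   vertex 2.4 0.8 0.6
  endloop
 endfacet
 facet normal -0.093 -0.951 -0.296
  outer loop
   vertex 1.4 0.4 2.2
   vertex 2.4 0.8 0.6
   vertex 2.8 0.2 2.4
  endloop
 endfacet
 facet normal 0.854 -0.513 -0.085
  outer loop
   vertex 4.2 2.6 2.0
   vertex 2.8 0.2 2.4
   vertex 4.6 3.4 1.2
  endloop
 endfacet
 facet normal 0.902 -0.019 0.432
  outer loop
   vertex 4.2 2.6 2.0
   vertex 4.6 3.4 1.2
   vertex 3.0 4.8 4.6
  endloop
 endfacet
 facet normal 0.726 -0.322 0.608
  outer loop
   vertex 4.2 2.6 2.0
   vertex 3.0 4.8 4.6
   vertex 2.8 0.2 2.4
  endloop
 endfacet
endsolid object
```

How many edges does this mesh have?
18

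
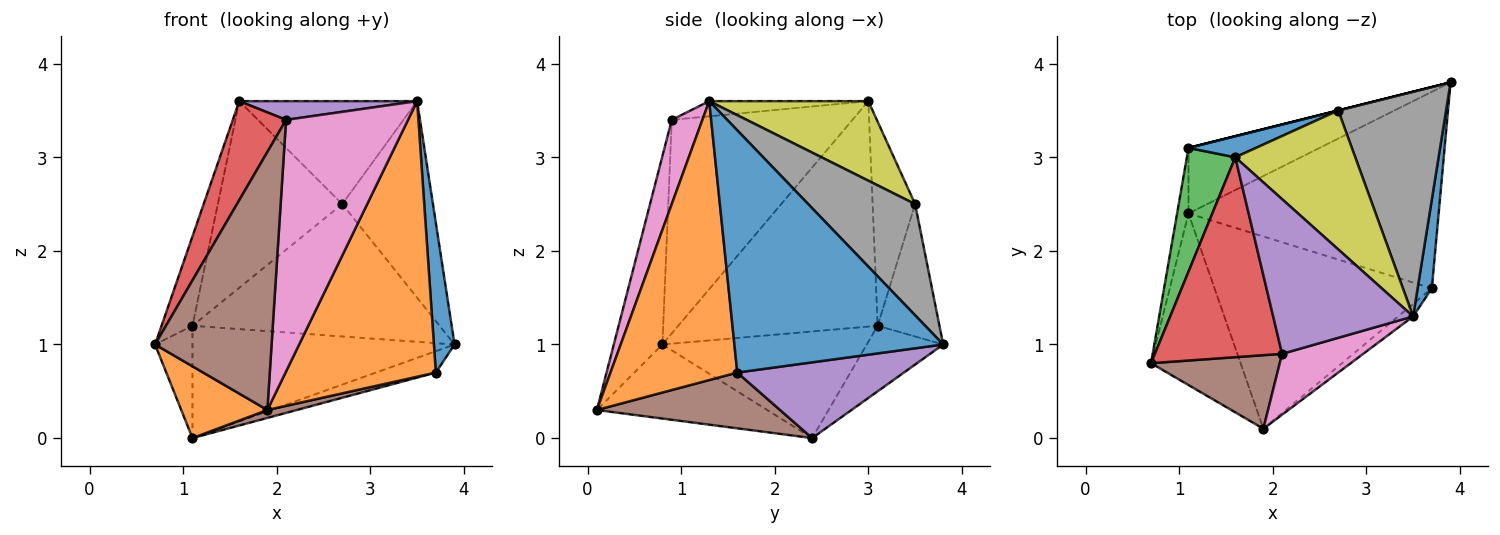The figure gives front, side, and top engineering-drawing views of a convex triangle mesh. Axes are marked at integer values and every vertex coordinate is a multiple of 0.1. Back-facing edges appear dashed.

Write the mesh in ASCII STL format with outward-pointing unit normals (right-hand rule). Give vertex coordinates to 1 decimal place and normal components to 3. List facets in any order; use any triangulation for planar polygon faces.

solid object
 facet normal 0.993 -0.098 0.058
  outer loop
   vertex 3.7 1.6 0.7
   vertex 3.9 3.8 1.0
   vertex 3.5 1.3 3.6
  endloop
 endfacet
 facet normal 0.644 -0.764 -0.035
  outer loop
   vertex 3.7 1.6 0.7
   vertex 3.5 1.3 3.6
   vertex 1.9 0.1 0.3
  endloop
 endfacet
 facet normal -0.967 0.150 0.208
  outer loop
   vertex 1.1 3.1 1.2
   vertex 0.7 0.8 1.0
   vertex 1.6 3.0 3.6
  endloop
 endfacet
 facet normal -0.833 -0.246 0.496
  outer loop
   vertex 2.1 0.9 3.4
   vertex 1.6 3.0 3.6
   vertex 0.7 0.8 1.0
  endloop
 endfacet
 facet normal -0.107 -0.119 0.987
  outer loop
   vertex 2.1 0.9 3.4
   vertex 3.5 1.3 3.6
   vertex 1.6 3.0 3.6
  endloop
 endfacet
 facet normal -0.372 -0.893 0.254
  outer loop
   vertex 2.1 0.9 3.4
   vertex 0.7 0.8 1.0
   vertex 1.9 0.1 0.3
  endloop
 endfacet
 facet normal 0.237 -0.944 0.228
  outer loop
   vertex 2.1 0.9 3.4
   vertex 1.9 0.1 0.3
   vertex 3.5 1.3 3.6
  endloop
 endfacet
 facet normal 0.613 0.520 0.595
  outer loop
   vertex 2.7 3.5 2.5
   vertex 3.5 1.3 3.6
   vertex 3.9 3.8 1.0
  endloop
 endfacet
 facet normal 0.470 0.526 0.709
  outer loop
   vertex 2.7 3.5 2.5
   vertex 1.6 3.0 3.6
   vertex 3.5 1.3 3.6
  endloop
 endfacet
 facet normal -0.243 0.970 0.000
  outer loop
   vertex 2.7 3.5 2.5
   vertex 3.9 3.8 1.0
   vertex 1.1 3.1 1.2
  endloop
 endfacet
 facet normal -0.322 0.941 0.106
  outer loop
   vertex 2.7 3.5 2.5
   vertex 1.1 3.1 1.2
   vertex 1.6 3.0 3.6
  endloop
 endfacet
 facet normal -0.607 -0.307 -0.733
  outer loop
   vertex 1.1 2.4 0.0
   vertex 1.9 0.1 0.3
   vertex 0.7 0.8 1.0
  endloop
 endfacet
 facet normal -0.978 0.179 -0.105
  outer loop
   vertex 1.1 2.4 0.0
   vertex 0.7 0.8 1.0
   vertex 1.1 3.1 1.2
  endloop
 endfacet
 facet normal -0.244 0.838 -0.489
  outer loop
   vertex 1.1 2.4 0.0
   vertex 1.1 3.1 1.2
   vertex 3.9 3.8 1.0
  endloop
 endfacet
 facet normal 0.288 0.104 -0.952
  outer loop
   vertex 1.1 2.4 0.0
   vertex 3.9 3.8 1.0
   vertex 3.7 1.6 0.7
  endloop
 endfacet
 facet normal 0.248 -0.040 -0.968
  outer loop
   vertex 1.1 2.4 0.0
   vertex 3.7 1.6 0.7
   vertex 1.9 0.1 0.3
  endloop
 endfacet
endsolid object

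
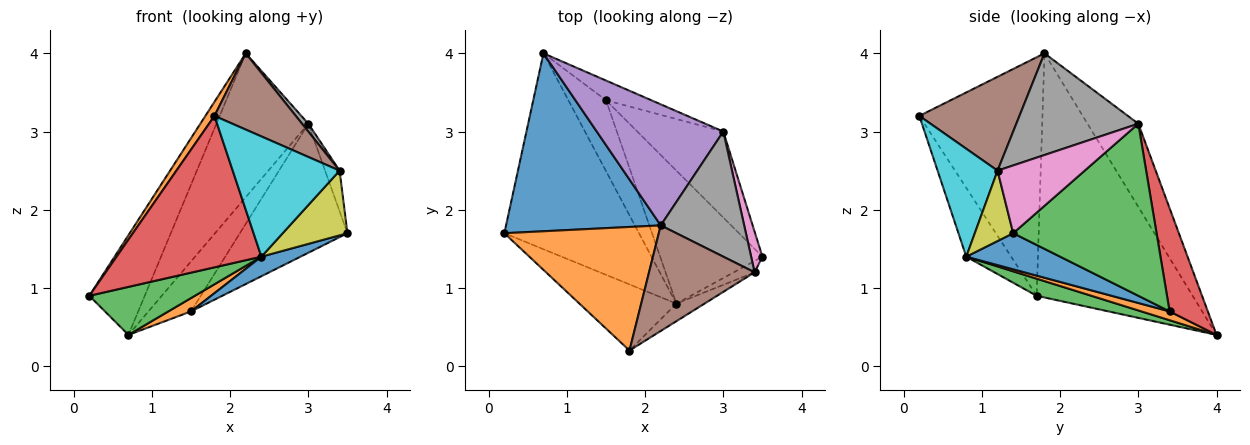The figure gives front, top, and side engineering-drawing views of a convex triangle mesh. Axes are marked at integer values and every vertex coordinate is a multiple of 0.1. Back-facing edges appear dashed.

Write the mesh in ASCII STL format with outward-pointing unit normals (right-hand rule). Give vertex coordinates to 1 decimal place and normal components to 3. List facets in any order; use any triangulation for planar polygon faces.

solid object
 facet normal -0.809 0.287 0.513
  outer loop
   vertex 2.2 1.8 4.0
   vertex 0.7 4.0 0.4
   vertex 0.2 1.7 0.9
  endloop
 endfacet
 facet normal -0.838 -0.062 0.542
  outer loop
   vertex 1.8 0.2 3.2
   vertex 2.2 1.8 4.0
   vertex 0.2 1.7 0.9
  endloop
 endfacet
 facet normal 0.122 -0.236 -0.964
  outer loop
   vertex 2.4 0.8 1.4
   vertex 0.2 1.7 0.9
   vertex 0.7 4.0 0.4
  endloop
 endfacet
 facet normal -0.273 -0.882 -0.385
  outer loop
   vertex 2.4 0.8 1.4
   vertex 1.8 0.2 3.2
   vertex 0.2 1.7 0.9
  endloop
 endfacet
 facet normal -0.390 0.705 0.593
  outer loop
   vertex 3.0 3.0 3.1
   vertex 0.7 4.0 0.4
   vertex 2.2 1.8 4.0
  endloop
 endfacet
 facet normal 0.585 -0.475 0.658
  outer loop
   vertex 3.4 1.2 2.5
   vertex 2.2 1.8 4.0
   vertex 1.8 0.2 3.2
  endloop
 endfacet
 facet normal 0.973 0.162 0.162
  outer loop
   vertex 3.4 1.2 2.5
   vertex 3.5 1.4 1.7
   vertex 3.0 3.0 3.1
  endloop
 endfacet
 facet normal 0.772 -0.040 0.634
  outer loop
   vertex 3.4 1.2 2.5
   vertex 3.0 3.0 3.1
   vertex 2.2 1.8 4.0
  endloop
 endfacet
 facet normal 0.505 -0.850 -0.150
  outer loop
   vertex 3.4 1.2 2.5
   vertex 2.4 0.8 1.4
   vertex 3.5 1.4 1.7
  endloop
 endfacet
 facet normal 0.485 -0.865 -0.127
  outer loop
   vertex 3.4 1.2 2.5
   vertex 1.8 0.2 3.2
   vertex 2.4 0.8 1.4
  endloop
 endfacet
 facet normal 0.330 -0.137 -0.934
  outer loop
   vertex 1.5 3.4 0.7
   vertex 3.5 1.4 1.7
   vertex 2.4 0.8 1.4
  endloop
 endfacet
 facet normal 0.224 -0.180 -0.958
  outer loop
   vertex 1.5 3.4 0.7
   vertex 2.4 0.8 1.4
   vertex 0.7 4.0 0.4
  endloop
 endfacet
 facet normal 0.743 0.557 -0.371
  outer loop
   vertex 1.5 3.4 0.7
   vertex 3.0 3.0 3.1
   vertex 3.5 1.4 1.7
  endloop
 endfacet
 facet normal 0.641 0.714 -0.282
  outer loop
   vertex 1.5 3.4 0.7
   vertex 0.7 4.0 0.4
   vertex 3.0 3.0 3.1
  endloop
 endfacet
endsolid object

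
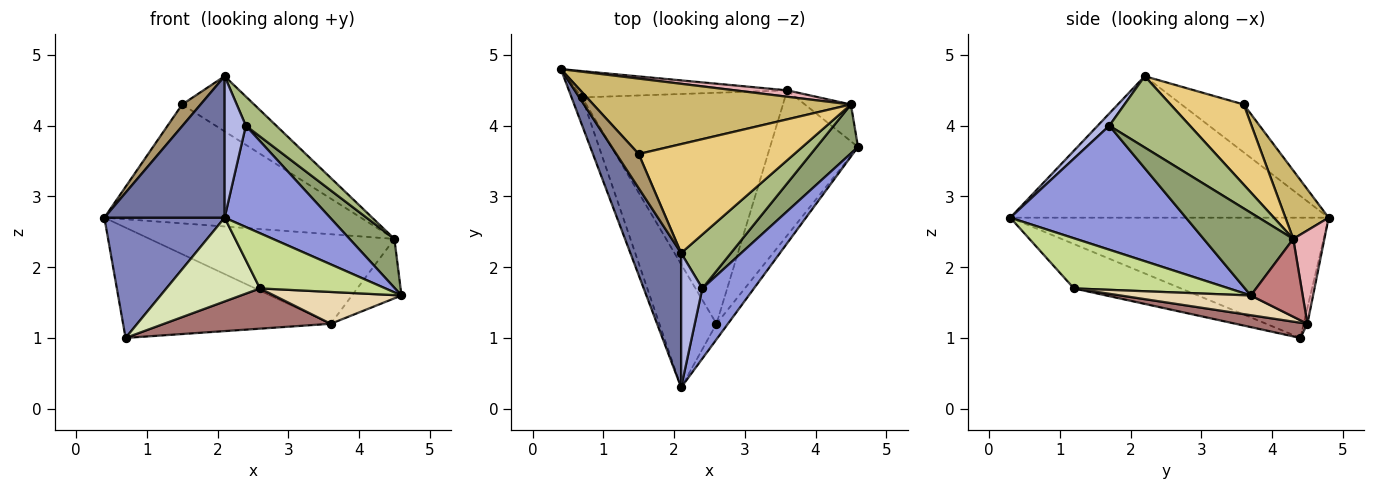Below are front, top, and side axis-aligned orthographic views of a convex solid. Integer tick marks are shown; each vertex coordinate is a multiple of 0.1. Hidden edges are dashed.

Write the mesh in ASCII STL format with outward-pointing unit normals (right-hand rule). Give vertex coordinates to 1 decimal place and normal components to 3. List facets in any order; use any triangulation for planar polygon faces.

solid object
 facet normal -0.887 -0.335 0.318
  outer loop
   vertex 2.1 2.2 4.7
   vertex 0.4 4.8 2.7
   vertex 2.1 0.3 2.7
  endloop
 endfacet
 facet normal -0.932 -0.352 -0.082
  outer loop
   vertex 0.7 4.4 1.0
   vertex 2.1 0.3 2.7
   vertex 0.4 4.8 2.7
  endloop
 endfacet
 facet normal 0.807 -0.485 0.336
  outer loop
   vertex 2.4 1.7 4.0
   vertex 2.1 0.3 2.7
   vertex 4.6 3.7 1.6
  endloop
 endfacet
 facet normal 0.370 -0.673 0.640
  outer loop
   vertex 2.4 1.7 4.0
   vertex 2.1 2.2 4.7
   vertex 2.1 0.3 2.7
  endloop
 endfacet
 facet normal 0.816 -0.408 0.408
  outer loop
   vertex 2.4 1.7 4.0
   vertex 4.6 3.7 1.6
   vertex 4.5 4.3 2.4
  endloop
 endfacet
 facet normal 0.783 -0.296 0.547
  outer loop
   vertex 2.4 1.7 4.0
   vertex 4.5 4.3 2.4
   vertex 2.1 2.2 4.7
  endloop
 endfacet
 facet normal 0.765 -0.619 -0.175
  outer loop
   vertex 2.6 1.2 1.7
   vertex 4.6 3.7 1.6
   vertex 2.1 0.3 2.7
  endloop
 endfacet
 facet normal -0.540 -0.473 -0.696
  outer loop
   vertex 2.6 1.2 1.7
   vertex 2.1 0.3 2.7
   vertex 0.7 4.4 1.0
  endloop
 endfacet
 facet normal -0.876 -0.259 0.408
  outer loop
   vertex 1.5 3.6 4.3
   vertex 0.4 4.8 2.7
   vertex 2.1 2.2 4.7
  endloop
 endfacet
 facet normal 0.141 0.836 0.530
  outer loop
   vertex 1.5 3.6 4.3
   vertex 4.5 4.3 2.4
   vertex 0.4 4.8 2.7
  endloop
 endfacet
 facet normal 0.418 0.411 0.811
  outer loop
   vertex 1.5 3.6 4.3
   vertex 2.1 2.2 4.7
   vertex 4.5 4.3 2.4
  endloop
 endfacet
 facet normal 0.214 -0.209 -0.954
  outer loop
   vertex 3.6 4.5 1.2
   vertex 4.6 3.7 1.6
   vertex 2.6 1.2 1.7
  endloop
 endfacet
 facet normal 0.074 -0.171 -0.982
  outer loop
   vertex 3.6 4.5 1.2
   vertex 2.6 1.2 1.7
   vertex 0.7 4.4 1.0
  endloop
 endfacet
 facet normal 0.665 0.635 -0.393
  outer loop
   vertex 3.6 4.5 1.2
   vertex 4.5 4.3 2.4
   vertex 4.6 3.7 1.6
  endloop
 endfacet
 facet normal -0.018 0.973 -0.232
  outer loop
   vertex 3.6 4.5 1.2
   vertex 0.7 4.4 1.0
   vertex 0.4 4.8 2.7
  endloop
 endfacet
 facet normal 0.126 0.990 0.071
  outer loop
   vertex 3.6 4.5 1.2
   vertex 0.4 4.8 2.7
   vertex 4.5 4.3 2.4
  endloop
 endfacet
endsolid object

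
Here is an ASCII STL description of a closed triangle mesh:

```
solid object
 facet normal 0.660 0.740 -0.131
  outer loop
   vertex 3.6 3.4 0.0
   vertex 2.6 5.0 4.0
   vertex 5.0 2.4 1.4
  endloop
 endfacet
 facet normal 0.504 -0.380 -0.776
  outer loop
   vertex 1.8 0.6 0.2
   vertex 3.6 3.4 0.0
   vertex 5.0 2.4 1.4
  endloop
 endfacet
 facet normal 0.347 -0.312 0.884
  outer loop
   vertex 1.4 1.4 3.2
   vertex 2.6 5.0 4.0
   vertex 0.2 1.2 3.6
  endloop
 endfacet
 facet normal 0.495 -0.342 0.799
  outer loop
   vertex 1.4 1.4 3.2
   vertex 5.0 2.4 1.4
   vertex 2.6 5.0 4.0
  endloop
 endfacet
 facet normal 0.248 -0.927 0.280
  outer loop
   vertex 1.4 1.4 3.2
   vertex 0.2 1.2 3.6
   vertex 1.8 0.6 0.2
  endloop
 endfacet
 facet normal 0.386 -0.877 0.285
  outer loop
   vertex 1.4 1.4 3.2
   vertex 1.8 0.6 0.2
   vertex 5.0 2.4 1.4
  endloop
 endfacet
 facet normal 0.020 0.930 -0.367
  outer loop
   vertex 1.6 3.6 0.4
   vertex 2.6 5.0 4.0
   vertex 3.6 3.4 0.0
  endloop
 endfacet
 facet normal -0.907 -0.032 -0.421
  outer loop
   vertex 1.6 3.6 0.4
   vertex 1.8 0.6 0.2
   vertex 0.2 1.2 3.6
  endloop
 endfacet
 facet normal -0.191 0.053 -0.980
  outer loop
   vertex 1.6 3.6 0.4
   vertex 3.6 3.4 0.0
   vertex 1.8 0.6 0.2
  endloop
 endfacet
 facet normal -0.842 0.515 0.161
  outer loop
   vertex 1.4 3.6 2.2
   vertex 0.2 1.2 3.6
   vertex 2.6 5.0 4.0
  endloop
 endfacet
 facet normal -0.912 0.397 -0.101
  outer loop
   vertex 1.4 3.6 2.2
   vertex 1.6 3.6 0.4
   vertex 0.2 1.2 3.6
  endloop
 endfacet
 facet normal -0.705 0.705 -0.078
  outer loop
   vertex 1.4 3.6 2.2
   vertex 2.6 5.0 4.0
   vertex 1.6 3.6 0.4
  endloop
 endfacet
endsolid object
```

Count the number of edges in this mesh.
18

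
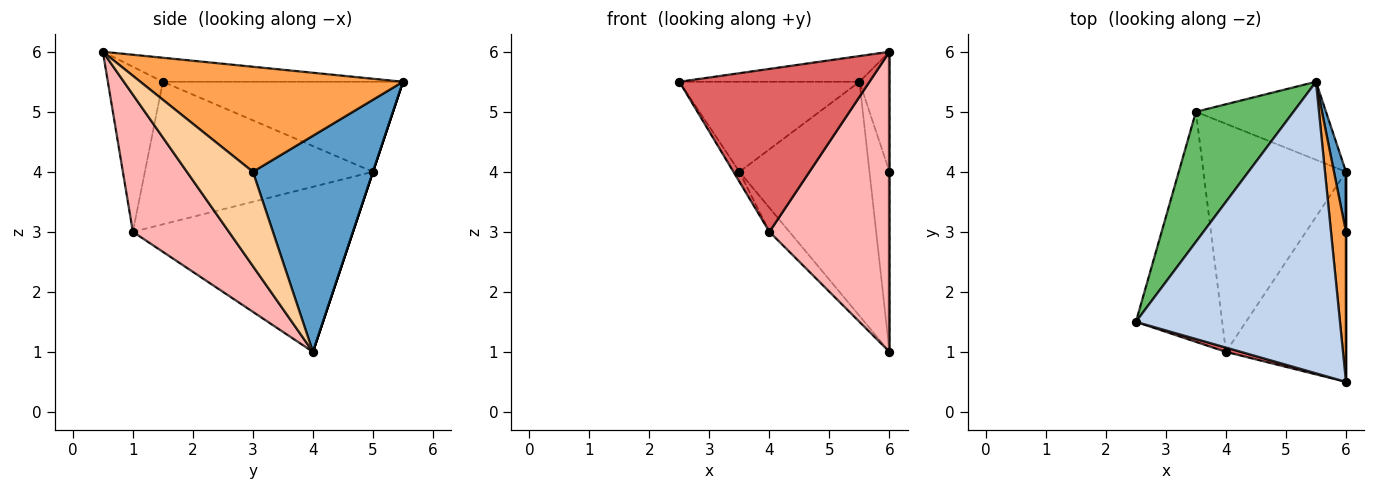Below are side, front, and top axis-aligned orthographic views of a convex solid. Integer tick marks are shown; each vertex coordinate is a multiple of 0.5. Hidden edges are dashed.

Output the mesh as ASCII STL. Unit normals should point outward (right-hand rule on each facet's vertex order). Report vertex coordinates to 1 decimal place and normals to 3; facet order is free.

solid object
 facet normal 0.985 0.164 0.055
  outer loop
   vertex 6.0 4.0 1.0
   vertex 5.5 5.5 5.5
   vertex 6.0 3.0 4.0
  endloop
 endfacet
 facet normal -0.116 0.087 0.989
  outer loop
   vertex 6.0 0.5 6.0
   vertex 5.5 5.5 5.5
   vertex 2.5 1.5 5.5
  endloop
 endfacet
 facet normal 0.984 0.112 0.141
  outer loop
   vertex 6.0 0.5 6.0
   vertex 6.0 3.0 4.0
   vertex 5.5 5.5 5.5
  endloop
 endfacet
 facet normal 1.000 0.000 0.000
  outer loop
   vertex 6.0 0.5 6.0
   vertex 6.0 4.0 1.0
   vertex 6.0 3.0 4.0
  endloop
 endfacet
 facet normal -0.605 0.453 0.655
  outer loop
   vertex 3.5 5.0 4.0
   vertex 2.5 1.5 5.5
   vertex 5.5 5.5 5.5
  endloop
 endfacet
 facet normal 0.000 0.949 -0.316
  outer loop
   vertex 3.5 5.0 4.0
   vertex 5.5 5.5 5.5
   vertex 6.0 4.0 1.0
  endloop
 endfacet
 facet normal -0.278 -0.960 0.025
  outer loop
   vertex 4.0 1.0 3.0
   vertex 6.0 0.5 6.0
   vertex 2.5 1.5 5.5
  endloop
 endfacet
 facet normal 0.548 -0.685 -0.480
  outer loop
   vertex 4.0 1.0 3.0
   vertex 6.0 4.0 1.0
   vertex 6.0 0.5 6.0
  endloop
 endfacet
 facet normal -0.855 0.023 -0.518
  outer loop
   vertex 4.0 1.0 3.0
   vertex 2.5 1.5 5.5
   vertex 3.5 5.0 4.0
  endloop
 endfacet
 facet normal -0.755 0.069 -0.652
  outer loop
   vertex 4.0 1.0 3.0
   vertex 3.5 5.0 4.0
   vertex 6.0 4.0 1.0
  endloop
 endfacet
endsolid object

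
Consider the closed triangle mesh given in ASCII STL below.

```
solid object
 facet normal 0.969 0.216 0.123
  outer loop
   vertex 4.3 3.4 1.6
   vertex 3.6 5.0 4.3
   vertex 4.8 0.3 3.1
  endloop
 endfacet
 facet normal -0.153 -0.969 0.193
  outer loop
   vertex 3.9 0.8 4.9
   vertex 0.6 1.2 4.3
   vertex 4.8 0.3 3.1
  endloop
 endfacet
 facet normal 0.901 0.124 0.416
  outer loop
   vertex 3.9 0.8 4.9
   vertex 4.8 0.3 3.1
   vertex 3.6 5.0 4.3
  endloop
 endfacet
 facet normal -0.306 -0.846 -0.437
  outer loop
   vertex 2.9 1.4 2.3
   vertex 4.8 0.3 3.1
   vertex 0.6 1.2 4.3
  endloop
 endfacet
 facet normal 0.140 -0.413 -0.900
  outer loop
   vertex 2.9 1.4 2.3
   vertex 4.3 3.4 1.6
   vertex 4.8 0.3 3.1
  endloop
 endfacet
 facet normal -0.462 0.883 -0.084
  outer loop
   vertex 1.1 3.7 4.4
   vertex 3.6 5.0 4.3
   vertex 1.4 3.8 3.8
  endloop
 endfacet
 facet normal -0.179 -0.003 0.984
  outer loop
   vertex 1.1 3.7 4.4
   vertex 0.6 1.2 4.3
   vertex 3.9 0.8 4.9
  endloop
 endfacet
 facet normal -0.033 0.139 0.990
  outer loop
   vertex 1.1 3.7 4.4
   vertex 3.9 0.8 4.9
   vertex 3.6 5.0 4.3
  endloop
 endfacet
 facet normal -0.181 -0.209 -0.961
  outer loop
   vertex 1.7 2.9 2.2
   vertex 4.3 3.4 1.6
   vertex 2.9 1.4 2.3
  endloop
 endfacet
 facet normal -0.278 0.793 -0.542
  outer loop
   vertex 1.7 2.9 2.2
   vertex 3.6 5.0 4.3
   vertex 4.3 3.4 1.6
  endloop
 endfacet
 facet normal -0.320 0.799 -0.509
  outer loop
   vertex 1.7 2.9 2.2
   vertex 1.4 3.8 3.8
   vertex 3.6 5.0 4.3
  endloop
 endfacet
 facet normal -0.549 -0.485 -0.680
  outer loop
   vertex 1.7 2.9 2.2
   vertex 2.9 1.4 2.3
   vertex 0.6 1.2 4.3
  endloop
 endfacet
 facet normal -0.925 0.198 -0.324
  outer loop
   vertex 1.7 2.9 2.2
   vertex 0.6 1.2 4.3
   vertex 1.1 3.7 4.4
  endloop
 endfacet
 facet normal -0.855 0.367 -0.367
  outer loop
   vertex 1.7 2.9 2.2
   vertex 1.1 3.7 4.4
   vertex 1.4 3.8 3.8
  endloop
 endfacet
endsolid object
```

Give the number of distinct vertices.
9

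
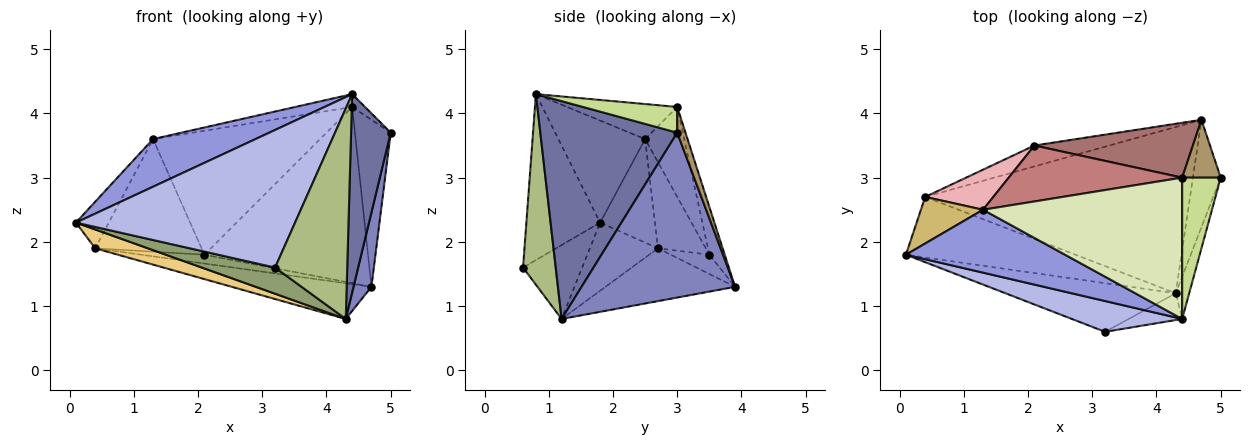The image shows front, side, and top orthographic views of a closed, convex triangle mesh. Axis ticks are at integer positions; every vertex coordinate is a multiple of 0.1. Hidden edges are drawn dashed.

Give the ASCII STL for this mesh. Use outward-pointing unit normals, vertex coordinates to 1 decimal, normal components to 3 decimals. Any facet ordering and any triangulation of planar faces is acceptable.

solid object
 facet normal 0.959 -0.278 -0.059
  outer loop
   vertex 4.3 1.2 0.8
   vertex 5.0 3.0 3.7
   vertex 4.4 0.8 4.3
  endloop
 endfacet
 facet normal 0.980 -0.114 -0.165
  outer loop
   vertex 4.7 3.9 1.3
   vertex 5.0 3.0 3.7
   vertex 4.3 1.2 0.8
  endloop
 endfacet
 facet normal -0.455 -0.538 0.710
  outer loop
   vertex 1.3 2.5 3.6
   vertex 0.1 1.8 2.3
   vertex 4.4 0.8 4.3
  endloop
 endfacet
 facet normal -0.312 -0.927 0.207
  outer loop
   vertex 3.2 0.6 1.6
   vertex 4.4 0.8 4.3
   vertex 0.1 1.8 2.3
  endloop
 endfacet
 facet normal -0.357 -0.442 -0.823
  outer loop
   vertex 3.2 0.6 1.6
   vertex 0.1 1.8 2.3
   vertex 4.3 1.2 0.8
  endloop
 endfacet
 facet normal 0.410 -0.905 -0.115
  outer loop
   vertex 3.2 0.6 1.6
   vertex 4.3 1.2 0.8
   vertex 4.4 0.8 4.3
  endloop
 endfacet
 facet normal 0.553 0.075 0.830
  outer loop
   vertex 4.4 3.0 4.1
   vertex 4.4 0.8 4.3
   vertex 5.0 3.0 3.7
  endloop
 endfacet
 facet normal -0.173 0.089 0.981
  outer loop
   vertex 4.4 3.0 4.1
   vertex 1.3 2.5 3.6
   vertex 4.4 0.8 4.3
  endloop
 endfacet
 facet normal 0.213 0.923 0.320
  outer loop
   vertex 4.4 3.0 4.1
   vertex 5.0 3.0 3.7
   vertex 4.7 3.9 1.3
  endloop
 endfacet
 facet normal -0.762 0.457 0.457
  outer loop
   vertex 0.4 2.7 1.9
   vertex 0.1 1.8 2.3
   vertex 1.3 2.5 3.6
  endloop
 endfacet
 facet normal -0.358 -0.277 -0.892
  outer loop
   vertex 0.4 2.7 1.9
   vertex 4.3 1.2 0.8
   vertex 0.1 1.8 2.3
  endloop
 endfacet
 facet normal -0.191 0.206 -0.960
  outer loop
   vertex 0.4 2.7 1.9
   vertex 4.7 3.9 1.3
   vertex 4.3 1.2 0.8
  endloop
 endfacet
 facet normal -0.089 0.951 0.296
  outer loop
   vertex 2.1 3.5 1.8
   vertex 4.4 3.0 4.1
   vertex 4.7 3.9 1.3
  endloop
 endfacet
 facet normal -0.209 0.891 0.402
  outer loop
   vertex 2.1 3.5 1.8
   vertex 1.3 2.5 3.6
   vertex 4.4 3.0 4.1
  endloop
 endfacet
 facet normal -0.231 0.378 -0.897
  outer loop
   vertex 2.1 3.5 1.8
   vertex 4.7 3.9 1.3
   vertex 0.4 2.7 1.9
  endloop
 endfacet
 facet normal -0.390 0.868 0.309
  outer loop
   vertex 2.1 3.5 1.8
   vertex 0.4 2.7 1.9
   vertex 1.3 2.5 3.6
  endloop
 endfacet
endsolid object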